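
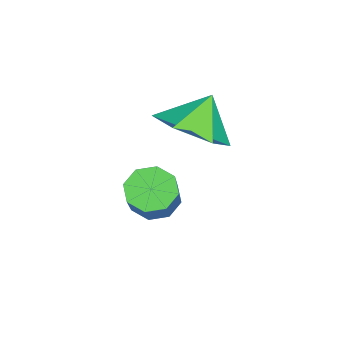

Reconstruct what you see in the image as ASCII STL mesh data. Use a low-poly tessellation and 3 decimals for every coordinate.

solid 
facet normal -0.667 -0.094 -0.739
outer loop
vertex 2.683 1.385 -4.123
vertex 2.346 0.96 -3.765
vertex 2.338 1.606 -3.84
endloop
endfacet
facet normal 0.275 0.891 -0.361
outer loop
vertex 2.683 1.385 -4.123
vertex 2.338 1.606 -3.84
vertex 3.831 1.545 -2.852
endloop
endfacet
facet normal 0.275 0.891 -0.361
outer loop
vertex 3.831 1.545 -2.852
vertex 2.338 1.606 -3.84
vertex 3.486 1.766 -2.569
endloop
endfacet
facet normal 0.666 0.093 0.740
outer loop
vertex 3.831 1.545 -2.852
vertex 3.486 1.766 -2.569
vertex 3.494 1.12 -2.495
endloop
endfacet
facet normal -0.667 -0.094 -0.739
outer loop
vertex 2.338 1.606 -3.84
vertex 2.346 0.96 -3.765
vertex 1.998 1.448 -3.513
endloop
endfacet
facet normal -0.296 0.944 0.148
outer loop
vertex 2.338 1.606 -3.84
vertex 1.998 1.448 -3.513
vertex 3.486 1.766 -2.569
endloop
endfacet
facet normal -0.296 0.944 0.148
outer loop
vertex 3.486 1.766 -2.569
vertex 1.998 1.448 -3.513
vertex 3.146 1.608 -2.242
endloop
endfacet
facet normal 0.667 0.093 0.739
outer loop
vertex 3.486 1.766 -2.569
vertex 3.146 1.608 -2.242
vertex 3.494 1.12 -2.495
endloop
endfacet
facet normal -0.667 -0.094 -0.739
outer loop
vertex 1.998 1.448 -3.513
vertex 2.346 0.96 -3.765
vertex 1.862 1.004 -3.334
endloop
endfacet
facet normal -0.693 0.442 0.570
outer loop
vertex 1.998 1.448 -3.513
vertex 1.862 1.004 -3.334
vertex 3.146 1.608 -2.242
endloop
endfacet
facet normal -0.693 0.442 0.570
outer loop
vertex 3.146 1.608 -2.242
vertex 1.862 1.004 -3.334
vertex 3.01 1.164 -2.063
endloop
endfacet
facet normal 0.668 0.093 0.739
outer loop
vertex 3.146 1.608 -2.242
vertex 3.01 1.164 -2.063
vertex 3.494 1.12 -2.495
endloop
endfacet
facet normal -0.667 -0.092 -0.739
outer loop
vertex 1.862 1.004 -3.334
vertex 2.346 0.96 -3.765
vertex 2.009 0.535 -3.408
endloop
endfacet
facet normal -0.683 -0.318 0.657
outer loop
vertex 1.862 1.004 -3.334
vertex 2.009 0.535 -3.408
vertex 3.01 1.164 -2.063
endloop
endfacet
facet normal -0.683 -0.318 0.657
outer loop
vertex 3.01 1.164 -2.063
vertex 2.009 0.535 -3.408
vertex 3.157 0.695 -2.137
endloop
endfacet
facet normal 0.668 0.093 0.739
outer loop
vertex 3.01 1.164 -2.063
vertex 3.157 0.695 -2.137
vertex 3.494 1.12 -2.495
endloop
endfacet
facet normal -0.666 -0.093 -0.740
outer loop
vertex 2.009 0.535 -3.408
vertex 2.346 0.96 -3.765
vertex 2.354 0.314 -3.691
endloop
endfacet
facet normal -0.275 -0.891 0.361
outer loop
vertex 2.009 0.535 -3.408
vertex 2.354 0.314 -3.691
vertex 3.157 0.695 -2.137
endloop
endfacet
facet normal -0.275 -0.891 0.361
outer loop
vertex 3.157 0.695 -2.137
vertex 2.354 0.314 -3.691
vertex 3.502 0.474 -2.42
endloop
endfacet
facet normal 0.667 0.094 0.739
outer loop
vertex 3.157 0.695 -2.137
vertex 3.502 0.474 -2.42
vertex 3.494 1.12 -2.495
endloop
endfacet
facet normal -0.667 -0.093 -0.739
outer loop
vertex 2.354 0.314 -3.691
vertex 2.346 0.96 -3.765
vertex 2.694 0.472 -4.018
endloop
endfacet
facet normal 0.296 -0.944 -0.148
outer loop
vertex 2.354 0.314 -3.691
vertex 2.694 0.472 -4.018
vertex 3.502 0.474 -2.42
endloop
endfacet
facet normal 0.296 -0.944 -0.148
outer loop
vertex 3.502 0.474 -2.42
vertex 2.694 0.472 -4.018
vertex 3.842 0.632 -2.747
endloop
endfacet
facet normal 0.667 0.094 0.739
outer loop
vertex 3.502 0.474 -2.42
vertex 3.842 0.632 -2.747
vertex 3.494 1.12 -2.495
endloop
endfacet
facet normal -0.668 -0.093 -0.739
outer loop
vertex 2.694 0.472 -4.018
vertex 2.346 0.96 -3.765
vertex 2.83 0.916 -4.197
endloop
endfacet
facet normal 0.693 -0.442 -0.570
outer loop
vertex 2.694 0.472 -4.018
vertex 2.83 0.916 -4.197
vertex 3.842 0.632 -2.747
endloop
endfacet
facet normal 0.693 -0.442 -0.570
outer loop
vertex 3.842 0.632 -2.747
vertex 2.83 0.916 -4.197
vertex 3.978 1.076 -2.926
endloop
endfacet
facet normal 0.667 0.094 0.739
outer loop
vertex 3.842 0.632 -2.747
vertex 3.978 1.076 -2.926
vertex 3.494 1.12 -2.495
endloop
endfacet
facet normal -0.668 -0.093 -0.739
outer loop
vertex 2.83 0.916 -4.197
vertex 2.346 0.96 -3.765
vertex 2.683 1.385 -4.123
endloop
endfacet
facet normal 0.683 0.318 -0.657
outer loop
vertex 2.83 0.916 -4.197
vertex 2.683 1.385 -4.123
vertex 3.978 1.076 -2.926
endloop
endfacet
facet normal 0.683 0.318 -0.657
outer loop
vertex 3.978 1.076 -2.926
vertex 2.683 1.385 -4.123
vertex 3.831 1.545 -2.852
endloop
endfacet
facet normal 0.667 0.092 0.739
outer loop
vertex 3.978 1.076 -2.926
vertex 3.831 1.545 -2.852
vertex 3.494 1.12 -2.495
endloop
endfacet
facet normal 0.517 -0.341 -0.785
outer loop
vertex 1.581 1.249 -1.762
vertex 0.805 1.549 -2.403
vertex 1.586 2.213 -2.177
endloop
endfacet
facet normal 0.362 0.367 0.857
outer loop
vertex 1.581 1.249 -1.762
vertex 1.586 2.213 -2.177
vertex 0.195 1.951 -1.477
endloop
endfacet
facet normal 0.518 -0.342 -0.784
outer loop
vertex 1.586 2.213 -2.177
vertex 0.805 1.549 -2.403
vertex 0.811 2.513 -2.819
endloop
endfacet
facet normal 0.027 0.918 0.397
outer loop
vertex 1.586 2.213 -2.177
vertex 0.811 2.513 -2.819
vertex 0.195 1.951 -1.477
endloop
endfacet
facet normal 0.517 -0.342 -0.785
outer loop
vertex 0.811 2.513 -2.819
vertex 0.805 1.549 -2.403
vertex 0.03 1.849 -3.044
endloop
endfacet
facet normal -0.651 0.759 0.019
outer loop
vertex 0.811 2.513 -2.819
vertex 0.03 1.849 -3.044
vertex 0.195 1.951 -1.477
endloop
endfacet
facet normal 0.517 -0.341 -0.785
outer loop
vertex 0.03 1.849 -3.044
vertex 0.805 1.549 -2.403
vertex 0.024 0.884 -2.629
endloop
endfacet
facet normal -0.994 0.050 0.101
outer loop
vertex 0.03 1.849 -3.044
vertex 0.024 0.884 -2.629
vertex 0.195 1.951 -1.477
endloop
endfacet
facet normal 0.517 -0.340 -0.785
outer loop
vertex 0.024 0.884 -2.629
vertex 0.805 1.549 -2.403
vertex 0.8 0.584 -1.988
endloop
endfacet
facet normal -0.658 -0.501 0.562
outer loop
vertex 0.024 0.884 -2.629
vertex 0.8 0.584 -1.988
vertex 0.195 1.951 -1.477
endloop
endfacet
facet normal 0.517 -0.340 -0.785
outer loop
vertex 0.8 0.584 -1.988
vertex 0.805 1.549 -2.403
vertex 1.581 1.249 -1.762
endloop
endfacet
facet normal 0.020 -0.342 0.939
outer loop
vertex 0.8 0.584 -1.988
vertex 1.581 1.249 -1.762
vertex 0.195 1.951 -1.477
endloop
endfacet

endsolid


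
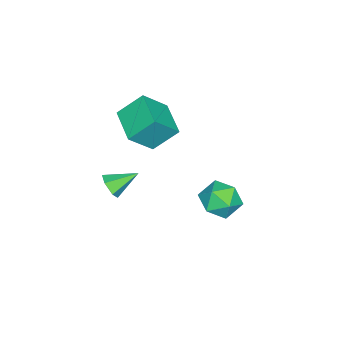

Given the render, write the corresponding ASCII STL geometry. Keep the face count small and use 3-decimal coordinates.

solid 
facet normal 0.541 -0.705 -0.458
outer loop
vertex -1.091 -2.553 -0.378
vertex -1.544 -2.498 -0.998
vertex -0.917 -2.055 -0.939
endloop
endfacet
facet normal 0.541 0.539 0.646
outer loop
vertex -1.091 -2.553 -0.378
vertex -0.917 -2.055 -0.939
vertex -2.416 -1.362 -0.262
endloop
endfacet
facet normal 0.542 -0.706 -0.457
outer loop
vertex -0.917 -2.055 -0.939
vertex -1.544 -2.498 -0.998
vertex -1.37 -2.001 -1.559
endloop
endfacet
facet normal 0.348 0.921 -0.174
outer loop
vertex -0.917 -2.055 -0.939
vertex -1.37 -2.001 -1.559
vertex -2.416 -1.362 -0.262
endloop
endfacet
facet normal 0.541 -0.706 -0.458
outer loop
vertex -1.37 -2.001 -1.559
vertex -1.544 -2.498 -0.998
vertex -1.997 -2.443 -1.618
endloop
endfacet
facet normal -0.400 0.653 -0.644
outer loop
vertex -1.37 -2.001 -1.559
vertex -1.997 -2.443 -1.618
vertex -2.416 -1.362 -0.262
endloop
endfacet
facet normal 0.541 -0.705 -0.458
outer loop
vertex -1.997 -2.443 -1.618
vertex -1.544 -2.498 -0.998
vertex -2.171 -2.941 -1.057
endloop
endfacet
facet normal -0.955 0.001 -0.296
outer loop
vertex -1.997 -2.443 -1.618
vertex -2.171 -2.941 -1.057
vertex -2.416 -1.362 -0.262
endloop
endfacet
facet normal 0.542 -0.706 -0.456
outer loop
vertex -2.171 -2.941 -1.057
vertex -1.544 -2.498 -0.998
vertex -1.719 -2.995 -0.437
endloop
endfacet
facet normal -0.762 -0.381 0.523
outer loop
vertex -2.171 -2.941 -1.057
vertex -1.719 -2.995 -0.437
vertex -2.416 -1.362 -0.262
endloop
endfacet
facet normal 0.540 -0.706 -0.457
outer loop
vertex -1.719 -2.995 -0.437
vertex -1.544 -2.498 -0.998
vertex -1.091 -2.553 -0.378
endloop
endfacet
facet normal -0.014 -0.113 0.994
outer loop
vertex -1.719 -2.995 -0.437
vertex -1.091 -2.553 -0.378
vertex -2.416 -1.362 -0.262
endloop
endfacet
facet normal 0.397 0.890 -0.225
outer loop
vertex 0.49 4.459 0.914
vertex -0.336 4.975 1.498
vertex 0.628 4.677 2.02
endloop
endfacet
facet normal 0.902 0.388 -0.189
outer loop
vertex 0.49 4.459 0.914
vertex 0.628 4.677 2.02
vertex 0.966 3.681 1.591
endloop
endfacet
facet normal 0.740 -0.122 -0.661
outer loop
vertex 0.49 4.459 0.914
vertex 0.966 3.681 1.591
vertex 0.211 3.364 0.804
endloop
endfacet
facet normal 0.136 0.065 -0.989
outer loop
vertex 0.49 4.459 0.914
vertex 0.211 3.364 0.804
vertex -0.593 4.163 0.746
endloop
endfacet
facet normal -0.077 0.690 -0.719
outer loop
vertex 0.49 4.459 0.914
vertex -0.593 4.163 0.746
vertex -0.336 4.975 1.498
endloop
endfacet
facet normal 0.880 0.099 0.464
outer loop
vertex 0.966 3.681 1.591
vertex 0.628 4.677 2.02
vertex 0.433 3.717 2.594
endloop
endfacet
facet normal 0.062 0.912 0.405
outer loop
vertex 0.628 4.677 2.02
vertex -0.336 4.975 1.498
vertex -0.371 4.516 2.536
endloop
endfacet
facet normal -0.704 0.589 -0.396
outer loop
vertex -0.336 4.975 1.498
vertex -0.593 4.163 0.746
vertex -1.126 4.199 1.749
endloop
endfacet
facet normal -0.361 -0.423 -0.831
outer loop
vertex -0.593 4.163 0.746
vertex 0.211 3.364 0.804
vertex -0.788 3.203 1.32
endloop
endfacet
facet normal 0.618 -0.726 -0.300
outer loop
vertex 0.211 3.364 0.804
vertex 0.966 3.681 1.591
vertex 0.176 2.905 1.842
endloop
endfacet
facet normal -0.136 -0.065 0.989
outer loop
vertex -0.65 3.421 2.426
vertex 0.433 3.717 2.594
vertex -0.371 4.516 2.536
endloop
endfacet
facet normal -0.740 0.122 0.661
outer loop
vertex -0.65 3.421 2.426
vertex -0.371 4.516 2.536
vertex -1.126 4.199 1.749
endloop
endfacet
facet normal -0.902 -0.388 0.189
outer loop
vertex -0.65 3.421 2.426
vertex -1.126 4.199 1.749
vertex -0.788 3.203 1.32
endloop
endfacet
facet normal -0.397 -0.890 0.225
outer loop
vertex -0.65 3.421 2.426
vertex -0.788 3.203 1.32
vertex 0.176 2.905 1.842
endloop
endfacet
facet normal 0.077 -0.690 0.719
outer loop
vertex -0.65 3.421 2.426
vertex 0.176 2.905 1.842
vertex 0.433 3.717 2.594
endloop
endfacet
facet normal 0.361 0.423 0.831
outer loop
vertex -0.371 4.516 2.536
vertex 0.433 3.717 2.594
vertex 0.628 4.677 2.02
endloop
endfacet
facet normal -0.618 0.726 0.300
outer loop
vertex -1.126 4.199 1.749
vertex -0.371 4.516 2.536
vertex -0.336 4.975 1.498
endloop
endfacet
facet normal -0.880 -0.099 -0.464
outer loop
vertex -0.788 3.203 1.32
vertex -1.126 4.199 1.749
vertex -0.593 4.163 0.746
endloop
endfacet
facet normal -0.062 -0.912 -0.405
outer loop
vertex 0.176 2.905 1.842
vertex -0.788 3.203 1.32
vertex 0.211 3.364 0.804
endloop
endfacet
facet normal 0.704 -0.589 0.396
outer loop
vertex 0.433 3.717 2.594
vertex 0.176 2.905 1.842
vertex 0.966 3.681 1.591
endloop
endfacet
facet normal -0.568 0.428 -0.703
outer loop
vertex -4.259 -0.646 3.75
vertex -2.783 0.657 3.349
vertex -3.614 -1.742 2.562
endloop
endfacet
facet normal -0.735 -0.648 0.199
outer loop
vertex -2.557 -2.537 3.871
vertex -4.259 -0.646 3.75
vertex -3.614 -1.742 2.562
endloop
endfacet
facet normal -0.568 0.427 -0.704
outer loop
vertex -3.614 -1.742 2.562
vertex -2.783 0.657 3.349
vertex -2.137 -0.439 2.162
endloop
endfacet
facet normal 0.371 -0.630 -0.682
outer loop
vertex -2.137 -0.439 2.162
vertex -2.557 -2.537 3.871
vertex -3.614 -1.742 2.562
endloop
endfacet
facet normal -0.371 0.630 0.682
outer loop
vertex -4.259 -0.646 3.75
vertex -1.726 -0.138 4.658
vertex -2.783 0.657 3.349
endloop
endfacet
facet normal -0.735 -0.649 0.199
outer loop
vertex -3.203 -1.441 5.058
vertex -4.259 -0.646 3.75
vertex -2.557 -2.537 3.871
endloop
endfacet
facet normal -0.371 0.630 0.682
outer loop
vertex -3.203 -1.441 5.058
vertex -1.726 -0.138 4.658
vertex -4.259 -0.646 3.75
endloop
endfacet
facet normal 0.735 0.649 -0.199
outer loop
vertex -2.783 0.657 3.349
vertex -1.726 -0.138 4.658
vertex -2.137 -0.439 2.162
endloop
endfacet
facet normal 0.371 -0.630 -0.682
outer loop
vertex -1.081 -1.234 3.47
vertex -2.557 -2.537 3.871
vertex -2.137 -0.439 2.162
endloop
endfacet
facet normal 0.735 0.648 -0.199
outer loop
vertex -2.137 -0.439 2.162
vertex -1.726 -0.138 4.658
vertex -1.081 -1.234 3.47
endloop
endfacet
facet normal 0.568 -0.427 0.703
outer loop
vertex -1.081 -1.234 3.47
vertex -3.203 -1.441 5.058
vertex -2.557 -2.537 3.871
endloop
endfacet
facet normal 0.568 -0.428 0.703
outer loop
vertex -1.726 -0.138 4.658
vertex -3.203 -1.441 5.058
vertex -1.081 -1.234 3.47
endloop
endfacet

endsolid


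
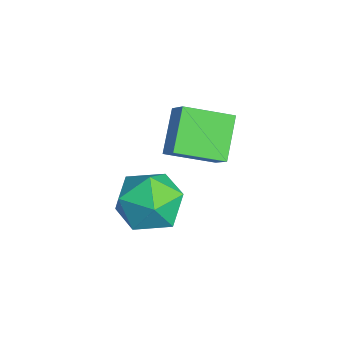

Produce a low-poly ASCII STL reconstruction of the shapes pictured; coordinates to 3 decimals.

solid 
facet normal -0.712 -0.147 -0.686
outer loop
vertex 0.393 2.471 0.87
vertex 0.586 4.051 0.332
vertex 1.542 1.962 -0.214
endloop
endfacet
facet normal -0.115 -0.940 0.320
outer loop
vertex 2.354 2.129 0.568
vertex 0.393 2.471 0.87
vertex 1.542 1.962 -0.214
endloop
endfacet
facet normal -0.712 -0.147 -0.686
outer loop
vertex 1.542 1.962 -0.214
vertex 0.586 4.051 0.332
vertex 1.735 3.541 -0.752
endloop
endfacet
facet normal 0.692 -0.307 -0.653
outer loop
vertex 1.735 3.541 -0.752
vertex 2.354 2.129 0.568
vertex 1.542 1.962 -0.214
endloop
endfacet
facet normal -0.692 0.307 0.653
outer loop
vertex 0.393 2.471 0.87
vertex 1.398 4.218 1.114
vertex 0.586 4.051 0.332
endloop
endfacet
facet normal -0.115 -0.940 0.321
outer loop
vertex 1.205 2.639 1.652
vertex 0.393 2.471 0.87
vertex 2.354 2.129 0.568
endloop
endfacet
facet normal -0.692 0.307 0.653
outer loop
vertex 1.205 2.639 1.652
vertex 1.398 4.218 1.114
vertex 0.393 2.471 0.87
endloop
endfacet
facet normal 0.115 0.940 -0.320
outer loop
vertex 0.586 4.051 0.332
vertex 1.398 4.218 1.114
vertex 1.735 3.541 -0.752
endloop
endfacet
facet normal 0.692 -0.307 -0.653
outer loop
vertex 2.547 3.709 0.03
vertex 2.354 2.129 0.568
vertex 1.735 3.541 -0.752
endloop
endfacet
facet normal 0.114 0.940 -0.321
outer loop
vertex 1.735 3.541 -0.752
vertex 1.398 4.218 1.114
vertex 2.547 3.709 0.03
endloop
endfacet
facet normal 0.712 0.147 0.686
outer loop
vertex 2.547 3.709 0.03
vertex 1.205 2.639 1.652
vertex 2.354 2.129 0.568
endloop
endfacet
facet normal 0.712 0.147 0.686
outer loop
vertex 1.398 4.218 1.114
vertex 1.205 2.639 1.652
vertex 2.547 3.709 0.03
endloop
endfacet
facet normal -0.649 0.050 0.759
outer loop
vertex 0.968 2.149 -1.789
vertex 0.919 0.931 -1.75
vertex 1.746 1.529 -1.082
endloop
endfacet
facet normal -0.208 0.610 0.764
outer loop
vertex 0.968 2.149 -1.789
vertex 1.746 1.529 -1.082
vertex 2.141 2.481 -1.735
endloop
endfacet
facet normal -0.276 0.951 0.140
outer loop
vertex 0.968 2.149 -1.789
vertex 2.141 2.481 -1.735
vertex 1.558 2.47 -2.807
endloop
endfacet
facet normal -0.760 0.600 -0.251
outer loop
vertex 0.968 2.149 -1.789
vertex 1.558 2.47 -2.807
vertex 0.804 1.512 -2.816
endloop
endfacet
facet normal -0.990 0.044 0.131
outer loop
vertex 0.968 2.149 -1.789
vertex 0.804 1.512 -2.816
vertex 0.919 0.931 -1.75
endloop
endfacet
facet normal 0.461 0.364 0.809
outer loop
vertex 2.141 2.481 -1.735
vertex 1.746 1.529 -1.082
vertex 2.816 1.468 -1.664
endloop
endfacet
facet normal -0.254 -0.543 0.800
outer loop
vertex 1.746 1.529 -1.082
vertex 0.919 0.931 -1.75
vertex 2.062 0.51 -1.673
endloop
endfacet
facet normal -0.806 -0.552 -0.214
outer loop
vertex 0.919 0.931 -1.75
vertex 0.804 1.512 -2.816
vertex 1.479 0.499 -2.745
endloop
endfacet
facet normal -0.433 0.348 -0.832
outer loop
vertex 0.804 1.512 -2.816
vertex 1.558 2.47 -2.807
vertex 1.874 1.451 -3.398
endloop
endfacet
facet normal 0.350 0.915 -0.200
outer loop
vertex 1.558 2.47 -2.807
vertex 2.141 2.481 -1.735
vertex 2.701 2.049 -2.73
endloop
endfacet
facet normal 0.760 -0.600 0.251
outer loop
vertex 2.652 0.831 -2.691
vertex 2.816 1.468 -1.664
vertex 2.062 0.51 -1.673
endloop
endfacet
facet normal 0.276 -0.951 -0.140
outer loop
vertex 2.652 0.831 -2.691
vertex 2.062 0.51 -1.673
vertex 1.479 0.499 -2.745
endloop
endfacet
facet normal 0.208 -0.610 -0.764
outer loop
vertex 2.652 0.831 -2.691
vertex 1.479 0.499 -2.745
vertex 1.874 1.451 -3.398
endloop
endfacet
facet normal 0.649 -0.050 -0.759
outer loop
vertex 2.652 0.831 -2.691
vertex 1.874 1.451 -3.398
vertex 2.701 2.049 -2.73
endloop
endfacet
facet normal 0.990 -0.044 -0.131
outer loop
vertex 2.652 0.831 -2.691
vertex 2.701 2.049 -2.73
vertex 2.816 1.468 -1.664
endloop
endfacet
facet normal 0.433 -0.348 0.832
outer loop
vertex 2.062 0.51 -1.673
vertex 2.816 1.468 -1.664
vertex 1.746 1.529 -1.082
endloop
endfacet
facet normal -0.350 -0.915 0.200
outer loop
vertex 1.479 0.499 -2.745
vertex 2.062 0.51 -1.673
vertex 0.919 0.931 -1.75
endloop
endfacet
facet normal -0.461 -0.364 -0.809
outer loop
vertex 1.874 1.451 -3.398
vertex 1.479 0.499 -2.745
vertex 0.804 1.512 -2.816
endloop
endfacet
facet normal 0.254 0.543 -0.800
outer loop
vertex 2.701 2.049 -2.73
vertex 1.874 1.451 -3.398
vertex 1.558 2.47 -2.807
endloop
endfacet
facet normal 0.806 0.552 0.214
outer loop
vertex 2.816 1.468 -1.664
vertex 2.701 2.049 -2.73
vertex 2.141 2.481 -1.735
endloop
endfacet

endsolid


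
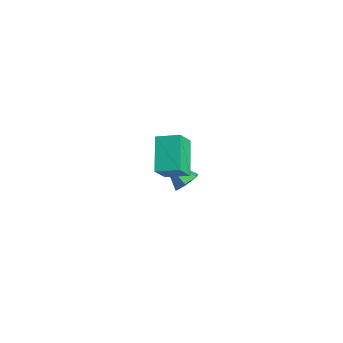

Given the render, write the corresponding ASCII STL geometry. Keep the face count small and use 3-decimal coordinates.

solid 
facet normal -0.583 -0.764 -0.276
outer loop
vertex -0.07 1.041 2.28
vertex -0.492 1.701 1.344
vertex 1.231 0.419 1.253
endloop
endfacet
facet normal 0.346 -0.541 0.766
outer loop
vertex 1.872 1.259 1.556
vertex -0.07 1.041 2.28
vertex 1.231 0.419 1.253
endloop
endfacet
facet normal -0.583 -0.764 -0.275
outer loop
vertex 1.231 0.419 1.253
vertex -0.492 1.701 1.344
vertex 0.808 1.078 0.318
endloop
endfacet
facet normal 0.735 -0.351 -0.580
outer loop
vertex 0.808 1.078 0.318
vertex 1.872 1.259 1.556
vertex 1.231 0.419 1.253
endloop
endfacet
facet normal -0.735 0.352 0.580
outer loop
vertex -0.07 1.041 2.28
vertex 0.149 2.541 1.647
vertex -0.492 1.701 1.344
endloop
endfacet
facet normal 0.347 -0.540 0.767
outer loop
vertex 0.572 1.882 2.582
vertex -0.07 1.041 2.28
vertex 1.872 1.259 1.556
endloop
endfacet
facet normal -0.734 0.352 0.580
outer loop
vertex 0.572 1.882 2.582
vertex 0.149 2.541 1.647
vertex -0.07 1.041 2.28
endloop
endfacet
facet normal -0.346 0.541 -0.767
outer loop
vertex -0.492 1.701 1.344
vertex 0.149 2.541 1.647
vertex 0.808 1.078 0.318
endloop
endfacet
facet normal 0.735 -0.353 -0.580
outer loop
vertex 1.45 1.919 0.62
vertex 1.872 1.259 1.556
vertex 0.808 1.078 0.318
endloop
endfacet
facet normal -0.347 0.540 -0.767
outer loop
vertex 0.808 1.078 0.318
vertex 0.149 2.541 1.647
vertex 1.45 1.919 0.62
endloop
endfacet
facet normal 0.584 0.764 0.276
outer loop
vertex 1.45 1.919 0.62
vertex 0.572 1.882 2.582
vertex 1.872 1.259 1.556
endloop
endfacet
facet normal 0.583 0.765 0.275
outer loop
vertex 0.149 2.541 1.647
vertex 0.572 1.882 2.582
vertex 1.45 1.919 0.62
endloop
endfacet
facet normal 0.655 0.397 -0.643
outer loop
vertex -2.575 4.169 -3.493
vertex -2.89 3.833 -4.021
vertex -3.101 4.476 -3.839
endloop
endfacet
facet normal -0.141 0.624 0.768
outer loop
vertex -2.575 4.169 -3.493
vertex -3.101 4.476 -3.839
vertex -3.99 3.167 -2.939
endloop
endfacet
facet normal 0.654 0.397 -0.644
outer loop
vertex -3.101 4.476 -3.839
vertex -2.89 3.833 -4.021
vertex -3.416 4.14 -4.366
endloop
endfacet
facet normal -0.794 0.602 0.091
outer loop
vertex -3.101 4.476 -3.839
vertex -3.416 4.14 -4.366
vertex -3.99 3.167 -2.939
endloop
endfacet
facet normal 0.654 0.397 -0.644
outer loop
vertex -3.416 4.14 -4.366
vertex -2.89 3.833 -4.021
vertex -3.205 3.498 -4.548
endloop
endfacet
facet normal -0.874 -0.157 -0.459
outer loop
vertex -3.416 4.14 -4.366
vertex -3.205 3.498 -4.548
vertex -3.99 3.167 -2.939
endloop
endfacet
facet normal 0.655 0.396 -0.643
outer loop
vertex -3.205 3.498 -4.548
vertex -2.89 3.833 -4.021
vertex -2.68 3.191 -4.202
endloop
endfacet
facet normal -0.304 -0.893 -0.332
outer loop
vertex -3.205 3.498 -4.548
vertex -2.68 3.191 -4.202
vertex -3.99 3.167 -2.939
endloop
endfacet
facet normal 0.654 0.396 -0.645
outer loop
vertex -2.68 3.191 -4.202
vertex -2.89 3.833 -4.021
vertex -2.364 3.527 -3.675
endloop
endfacet
facet normal 0.349 -0.871 0.346
outer loop
vertex -2.68 3.191 -4.202
vertex -2.364 3.527 -3.675
vertex -3.99 3.167 -2.939
endloop
endfacet
facet normal 0.654 0.397 -0.643
outer loop
vertex -2.364 3.527 -3.675
vertex -2.89 3.833 -4.021
vertex -2.575 4.169 -3.493
endloop
endfacet
facet normal 0.430 -0.112 0.896
outer loop
vertex -2.364 3.527 -3.675
vertex -2.575 4.169 -3.493
vertex -3.99 3.167 -2.939
endloop
endfacet

endsolid


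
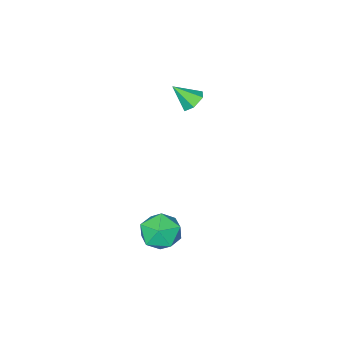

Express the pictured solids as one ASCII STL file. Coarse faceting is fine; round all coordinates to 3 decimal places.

solid 
facet normal -0.699 0.117 0.705
outer loop
vertex 2.729 2.784 -1.034
vertex 2.211 1.759 -1.377
vertex 3.061 1.747 -0.532
endloop
endfacet
facet normal -0.081 0.413 0.907
outer loop
vertex 2.729 2.784 -1.034
vertex 3.061 1.747 -0.532
vertex 3.889 2.562 -0.829
endloop
endfacet
facet normal 0.099 0.902 0.420
outer loop
vertex 2.729 2.784 -1.034
vertex 3.889 2.562 -0.829
vertex 3.55 3.077 -1.857
endloop
endfacet
facet normal -0.408 0.909 -0.084
outer loop
vertex 2.729 2.784 -1.034
vertex 3.55 3.077 -1.857
vertex 2.513 2.58 -2.195
endloop
endfacet
facet normal -0.901 0.424 0.093
outer loop
vertex 2.729 2.784 -1.034
vertex 2.513 2.58 -2.195
vertex 2.211 1.759 -1.377
endloop
endfacet
facet normal 0.419 -0.096 0.903
outer loop
vertex 3.889 2.562 -0.829
vertex 3.061 1.747 -0.532
vertex 4.087 1.4 -1.045
endloop
endfacet
facet normal -0.581 -0.574 0.577
outer loop
vertex 3.061 1.747 -0.532
vertex 2.211 1.759 -1.377
vertex 3.05 0.903 -1.383
endloop
endfacet
facet normal -0.907 -0.078 -0.413
outer loop
vertex 2.211 1.759 -1.377
vertex 2.513 2.58 -2.195
vertex 2.711 1.418 -2.411
endloop
endfacet
facet normal -0.111 0.706 -0.699
outer loop
vertex 2.513 2.58 -2.195
vertex 3.55 3.077 -1.857
vertex 3.539 2.233 -2.708
endloop
endfacet
facet normal 0.710 0.695 0.114
outer loop
vertex 3.55 3.077 -1.857
vertex 3.889 2.562 -0.829
vertex 4.389 2.221 -1.863
endloop
endfacet
facet normal 0.408 -0.909 0.084
outer loop
vertex 3.871 1.196 -2.206
vertex 4.087 1.4 -1.045
vertex 3.05 0.903 -1.383
endloop
endfacet
facet normal -0.099 -0.902 -0.420
outer loop
vertex 3.871 1.196 -2.206
vertex 3.05 0.903 -1.383
vertex 2.711 1.418 -2.411
endloop
endfacet
facet normal 0.081 -0.413 -0.907
outer loop
vertex 3.871 1.196 -2.206
vertex 2.711 1.418 -2.411
vertex 3.539 2.233 -2.708
endloop
endfacet
facet normal 0.699 -0.117 -0.705
outer loop
vertex 3.871 1.196 -2.206
vertex 3.539 2.233 -2.708
vertex 4.389 2.221 -1.863
endloop
endfacet
facet normal 0.901 -0.424 -0.093
outer loop
vertex 3.871 1.196 -2.206
vertex 4.389 2.221 -1.863
vertex 4.087 1.4 -1.045
endloop
endfacet
facet normal 0.111 -0.706 0.699
outer loop
vertex 3.05 0.903 -1.383
vertex 4.087 1.4 -1.045
vertex 3.061 1.747 -0.532
endloop
endfacet
facet normal -0.710 -0.695 -0.114
outer loop
vertex 2.711 1.418 -2.411
vertex 3.05 0.903 -1.383
vertex 2.211 1.759 -1.377
endloop
endfacet
facet normal -0.419 0.096 -0.903
outer loop
vertex 3.539 2.233 -2.708
vertex 2.711 1.418 -2.411
vertex 2.513 2.58 -2.195
endloop
endfacet
facet normal 0.581 0.574 -0.577
outer loop
vertex 4.389 2.221 -1.863
vertex 3.539 2.233 -2.708
vertex 3.55 3.077 -1.857
endloop
endfacet
facet normal 0.907 0.078 0.413
outer loop
vertex 4.087 1.4 -1.045
vertex 4.389 2.221 -1.863
vertex 3.889 2.562 -0.829
endloop
endfacet
facet normal -0.485 0.538 -0.689
outer loop
vertex -2.845 -2.976 1.498
vertex -3.321 -3.578 1.363
vertex -3.506 -3.05 1.906
endloop
endfacet
facet normal 0.394 0.549 0.737
outer loop
vertex -2.845 -2.976 1.498
vertex -3.506 -3.05 1.906
vertex -2.579 -4.402 2.417
endloop
endfacet
facet normal -0.485 0.538 -0.689
outer loop
vertex -3.506 -3.05 1.906
vertex -3.321 -3.578 1.363
vertex -3.982 -3.652 1.771
endloop
endfacet
facet normal -0.376 0.091 0.922
outer loop
vertex -3.506 -3.05 1.906
vertex -3.982 -3.652 1.771
vertex -2.579 -4.402 2.417
endloop
endfacet
facet normal -0.485 0.538 -0.689
outer loop
vertex -3.982 -3.652 1.771
vertex -3.321 -3.578 1.363
vertex -3.798 -4.181 1.228
endloop
endfacet
facet normal -0.574 -0.675 0.463
outer loop
vertex -3.982 -3.652 1.771
vertex -3.798 -4.181 1.228
vertex -2.579 -4.402 2.417
endloop
endfacet
facet normal -0.485 0.538 -0.689
outer loop
vertex -3.798 -4.181 1.228
vertex -3.321 -3.578 1.363
vertex -3.137 -4.107 0.82
endloop
endfacet
facet normal -0.002 -0.983 -0.181
outer loop
vertex -3.798 -4.181 1.228
vertex -3.137 -4.107 0.82
vertex -2.579 -4.402 2.417
endloop
endfacet
facet normal -0.486 0.538 -0.689
outer loop
vertex -3.137 -4.107 0.82
vertex -3.321 -3.578 1.363
vertex -2.661 -3.504 0.955
endloop
endfacet
facet normal 0.769 -0.525 -0.366
outer loop
vertex -3.137 -4.107 0.82
vertex -2.661 -3.504 0.955
vertex -2.579 -4.402 2.417
endloop
endfacet
facet normal -0.486 0.539 -0.688
outer loop
vertex -2.661 -3.504 0.955
vertex -3.321 -3.578 1.363
vertex -2.845 -2.976 1.498
endloop
endfacet
facet normal 0.966 0.240 0.094
outer loop
vertex -2.661 -3.504 0.955
vertex -2.845 -2.976 1.498
vertex -2.579 -4.402 2.417
endloop
endfacet

endsolid


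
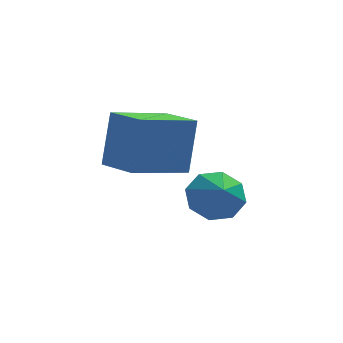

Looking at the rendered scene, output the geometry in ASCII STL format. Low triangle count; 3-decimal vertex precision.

solid 
facet normal -0.824 -0.488 0.289
outer loop
vertex -0.864 -4.706 3.096
vertex -1.679 -3.488 2.828
vertex -1.155 -5.306 1.253
endloop
endfacet
facet normal 0.547 -0.818 0.180
outer loop
vertex 0.559 -4.292 0.652
vertex -0.864 -4.706 3.096
vertex -1.155 -5.306 1.253
endloop
endfacet
facet normal -0.824 -0.488 0.289
outer loop
vertex -1.155 -5.306 1.253
vertex -1.679 -3.488 2.828
vertex -1.97 -4.087 0.985
endloop
endfacet
facet normal -0.149 -0.306 -0.940
outer loop
vertex -1.97 -4.087 0.985
vertex 0.559 -4.292 0.652
vertex -1.155 -5.306 1.253
endloop
endfacet
facet normal 0.149 0.306 0.940
outer loop
vertex -0.864 -4.706 3.096
vertex 0.035 -2.474 2.227
vertex -1.679 -3.488 2.828
endloop
endfacet
facet normal 0.546 -0.818 0.180
outer loop
vertex 0.85 -3.693 2.495
vertex -0.864 -4.706 3.096
vertex 0.559 -4.292 0.652
endloop
endfacet
facet normal 0.149 0.306 0.940
outer loop
vertex 0.85 -3.693 2.495
vertex 0.035 -2.474 2.227
vertex -0.864 -4.706 3.096
endloop
endfacet
facet normal -0.547 0.818 -0.179
outer loop
vertex -1.679 -3.488 2.828
vertex 0.035 -2.474 2.227
vertex -1.97 -4.087 0.985
endloop
endfacet
facet normal -0.149 -0.306 -0.940
outer loop
vertex -0.256 -3.074 0.384
vertex 0.559 -4.292 0.652
vertex -1.97 -4.087 0.985
endloop
endfacet
facet normal -0.546 0.818 -0.180
outer loop
vertex -1.97 -4.087 0.985
vertex 0.035 -2.474 2.227
vertex -0.256 -3.074 0.384
endloop
endfacet
facet normal 0.824 0.488 -0.289
outer loop
vertex -0.256 -3.074 0.384
vertex 0.85 -3.693 2.495
vertex 0.559 -4.292 0.652
endloop
endfacet
facet normal 0.824 0.487 -0.289
outer loop
vertex 0.035 -2.474 2.227
vertex 0.85 -3.693 2.495
vertex -0.256 -3.074 0.384
endloop
endfacet
facet normal -0.148 0.750 -0.645
outer loop
vertex 2.414 -2.944 -1.447
vertex 1.489 -2.881 -1.161
vertex 2.323 -2.474 -0.88
endloop
endfacet
facet normal 0.852 -0.327 0.408
outer loop
vertex 2.414 -2.944 -1.447
vertex 2.323 -2.474 -0.88
vertex 1.651 -3.699 -0.459
endloop
endfacet
facet normal -0.149 0.750 -0.644
outer loop
vertex 2.323 -2.474 -0.88
vertex 1.489 -2.881 -1.161
vertex 1.744 -2.243 -0.477
endloop
endfacet
facet normal 0.564 -0.026 0.825
outer loop
vertex 2.323 -2.474 -0.88
vertex 1.744 -2.243 -0.477
vertex 1.651 -3.699 -0.459
endloop
endfacet
facet normal -0.147 0.750 -0.645
outer loop
vertex 1.744 -2.243 -0.477
vertex 1.489 -2.881 -1.161
vertex 1.015 -2.385 -0.476
endloop
endfacet
facet normal -0.001 0.012 1.000
outer loop
vertex 1.744 -2.243 -0.477
vertex 1.015 -2.385 -0.476
vertex 1.651 -3.699 -0.459
endloop
endfacet
facet normal -0.148 0.750 -0.645
outer loop
vertex 1.015 -2.385 -0.476
vertex 1.489 -2.881 -1.161
vertex 0.564 -2.818 -0.876
endloop
endfacet
facet normal -0.509 -0.235 0.828
outer loop
vertex 1.015 -2.385 -0.476
vertex 0.564 -2.818 -0.876
vertex 1.651 -3.699 -0.459
endloop
endfacet
facet normal -0.148 0.749 -0.646
outer loop
vertex 0.564 -2.818 -0.876
vertex 1.489 -2.881 -1.161
vertex 0.655 -3.289 -1.443
endloop
endfacet
facet normal -0.664 -0.624 0.412
outer loop
vertex 0.564 -2.818 -0.876
vertex 0.655 -3.289 -1.443
vertex 1.651 -3.699 -0.459
endloop
endfacet
facet normal -0.149 0.750 -0.644
outer loop
vertex 0.655 -3.289 -1.443
vertex 1.489 -2.881 -1.161
vertex 1.234 -3.52 -1.846
endloop
endfacet
facet normal -0.375 -0.927 -0.007
outer loop
vertex 0.655 -3.289 -1.443
vertex 1.234 -3.52 -1.846
vertex 1.651 -3.699 -0.459
endloop
endfacet
facet normal -0.147 0.750 -0.645
outer loop
vertex 1.234 -3.52 -1.846
vertex 1.489 -2.881 -1.161
vertex 1.963 -3.378 -1.847
endloop
endfacet
facet normal 0.188 -0.965 -0.181
outer loop
vertex 1.234 -3.52 -1.846
vertex 1.963 -3.378 -1.847
vertex 1.651 -3.699 -0.459
endloop
endfacet
facet normal -0.149 0.749 -0.645
outer loop
vertex 1.963 -3.378 -1.847
vertex 1.489 -2.881 -1.161
vertex 2.414 -2.944 -1.447
endloop
endfacet
facet normal 0.697 -0.717 -0.009
outer loop
vertex 1.963 -3.378 -1.847
vertex 2.414 -2.944 -1.447
vertex 1.651 -3.699 -0.459
endloop
endfacet

endsolid


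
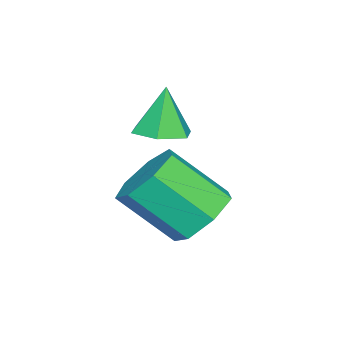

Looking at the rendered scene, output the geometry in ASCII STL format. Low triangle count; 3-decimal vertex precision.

solid 
facet normal 0.226 0.003 -0.974
outer loop
vertex -1.863 -3.67 2.208
vertex -2.417 -3.829 2.079
vertex -2.274 -3.257 2.114
endloop
endfacet
facet normal 0.521 0.646 0.558
outer loop
vertex -1.863 -3.67 2.208
vertex -2.274 -3.257 2.114
vertex -2.663 -3.831 3.141
endloop
endfacet
facet normal 0.226 0.003 -0.974
outer loop
vertex -2.274 -3.257 2.114
vertex -2.417 -3.829 2.079
vertex -2.828 -3.416 1.985
endloop
endfacet
facet normal -0.334 0.871 0.360
outer loop
vertex -2.274 -3.257 2.114
vertex -2.828 -3.416 1.985
vertex -2.663 -3.831 3.141
endloop
endfacet
facet normal 0.226 0.003 -0.974
outer loop
vertex -2.828 -3.416 1.985
vertex -2.417 -3.829 2.079
vertex -2.97 -3.987 1.95
endloop
endfacet
facet normal -0.951 0.223 0.216
outer loop
vertex -2.828 -3.416 1.985
vertex -2.97 -3.987 1.95
vertex -2.663 -3.831 3.141
endloop
endfacet
facet normal 0.227 0.001 -0.974
outer loop
vertex -2.97 -3.987 1.95
vertex -2.417 -3.829 2.079
vertex -2.56 -4.4 2.045
endloop
endfacet
facet normal -0.714 -0.647 0.269
outer loop
vertex -2.97 -3.987 1.95
vertex -2.56 -4.4 2.045
vertex -2.663 -3.831 3.141
endloop
endfacet
facet normal 0.225 0.002 -0.974
outer loop
vertex -2.56 -4.4 2.045
vertex -2.417 -3.829 2.079
vertex -2.006 -4.242 2.173
endloop
endfacet
facet normal 0.141 -0.873 0.467
outer loop
vertex -2.56 -4.4 2.045
vertex -2.006 -4.242 2.173
vertex -2.663 -3.831 3.141
endloop
endfacet
facet normal 0.226 0.003 -0.974
outer loop
vertex -2.006 -4.242 2.173
vertex -2.417 -3.829 2.079
vertex -1.863 -3.67 2.208
endloop
endfacet
facet normal 0.758 -0.227 0.611
outer loop
vertex -2.006 -4.242 2.173
vertex -1.863 -3.67 2.208
vertex -2.663 -3.831 3.141
endloop
endfacet
facet normal -0.145 0.724 -0.674
outer loop
vertex -1.075 -2.993 0.152
vertex -1.455 -2.595 0.661
vertex -0.72 -2.585 0.514
endloop
endfacet
facet normal 0.825 -0.287 -0.486
outer loop
vertex -1.075 -2.993 0.152
vertex -0.72 -2.585 0.514
vertex -0.865 -4.043 1.129
endloop
endfacet
facet normal 0.825 -0.287 -0.486
outer loop
vertex -0.865 -4.043 1.129
vertex -0.72 -2.585 0.514
vertex -0.51 -3.635 1.491
endloop
endfacet
facet normal 0.146 -0.724 0.674
outer loop
vertex -0.865 -4.043 1.129
vertex -0.51 -3.635 1.491
vertex -1.245 -3.645 1.639
endloop
endfacet
facet normal -0.145 0.724 -0.674
outer loop
vertex -0.72 -2.585 0.514
vertex -1.455 -2.595 0.661
vertex -0.918 -2.184 0.987
endloop
endfacet
facet normal 0.942 0.310 0.131
outer loop
vertex -0.72 -2.585 0.514
vertex -0.918 -2.184 0.987
vertex -0.51 -3.635 1.491
endloop
endfacet
facet normal 0.941 0.310 0.132
outer loop
vertex -0.51 -3.635 1.491
vertex -0.918 -2.184 0.987
vertex -0.708 -3.235 1.964
endloop
endfacet
facet normal 0.146 -0.725 0.674
outer loop
vertex -0.51 -3.635 1.491
vertex -0.708 -3.235 1.964
vertex -1.245 -3.645 1.639
endloop
endfacet
facet normal -0.145 0.724 -0.674
outer loop
vertex -0.918 -2.184 0.987
vertex -1.455 -2.595 0.661
vertex -1.521 -2.093 1.215
endloop
endfacet
facet normal 0.348 0.675 0.651
outer loop
vertex -0.918 -2.184 0.987
vertex -1.521 -2.093 1.215
vertex -0.708 -3.235 1.964
endloop
endfacet
facet normal 0.348 0.675 0.651
outer loop
vertex -0.708 -3.235 1.964
vertex -1.521 -2.093 1.215
vertex -1.311 -3.144 2.192
endloop
endfacet
facet normal 0.145 -0.725 0.674
outer loop
vertex -0.708 -3.235 1.964
vertex -1.311 -3.144 2.192
vertex -1.245 -3.645 1.639
endloop
endfacet
facet normal -0.144 0.725 -0.674
outer loop
vertex -1.521 -2.093 1.215
vertex -1.455 -2.595 0.661
vertex -2.074 -2.379 1.026
endloop
endfacet
facet normal -0.507 0.531 0.680
outer loop
vertex -1.521 -2.093 1.215
vertex -2.074 -2.379 1.026
vertex -1.311 -3.144 2.192
endloop
endfacet
facet normal -0.507 0.531 0.680
outer loop
vertex -1.311 -3.144 2.192
vertex -2.074 -2.379 1.026
vertex -1.864 -3.43 2.003
endloop
endfacet
facet normal 0.145 -0.725 0.674
outer loop
vertex -1.311 -3.144 2.192
vertex -1.864 -3.43 2.003
vertex -1.245 -3.645 1.639
endloop
endfacet
facet normal -0.145 0.724 -0.675
outer loop
vertex -2.074 -2.379 1.026
vertex -1.455 -2.595 0.661
vertex -2.161 -2.828 0.563
endloop
endfacet
facet normal -0.980 -0.013 0.197
outer loop
vertex -2.074 -2.379 1.026
vertex -2.161 -2.828 0.563
vertex -1.864 -3.43 2.003
endloop
endfacet
facet normal -0.980 -0.013 0.197
outer loop
vertex -1.864 -3.43 2.003
vertex -2.161 -2.828 0.563
vertex -1.951 -3.879 1.54
endloop
endfacet
facet normal 0.145 -0.724 0.675
outer loop
vertex -1.864 -3.43 2.003
vertex -1.951 -3.879 1.54
vertex -1.245 -3.645 1.639
endloop
endfacet
facet normal -0.146 0.725 -0.674
outer loop
vertex -2.161 -2.828 0.563
vertex -1.455 -2.595 0.661
vertex -1.716 -3.101 0.173
endloop
endfacet
facet normal -0.716 -0.547 -0.434
outer loop
vertex -2.161 -2.828 0.563
vertex -1.716 -3.101 0.173
vertex -1.951 -3.879 1.54
endloop
endfacet
facet normal -0.715 -0.547 -0.434
outer loop
vertex -1.951 -3.879 1.54
vertex -1.716 -3.101 0.173
vertex -1.506 -4.151 1.15
endloop
endfacet
facet normal 0.146 -0.725 0.673
outer loop
vertex -1.951 -3.879 1.54
vertex -1.506 -4.151 1.15
vertex -1.245 -3.645 1.639
endloop
endfacet
facet normal -0.144 0.724 -0.674
outer loop
vertex -1.716 -3.101 0.173
vertex -1.455 -2.595 0.661
vertex -1.075 -2.993 0.152
endloop
endfacet
facet normal 0.089 -0.669 -0.738
outer loop
vertex -1.716 -3.101 0.173
vertex -1.075 -2.993 0.152
vertex -1.506 -4.151 1.15
endloop
endfacet
facet normal 0.089 -0.669 -0.738
outer loop
vertex -1.506 -4.151 1.15
vertex -1.075 -2.993 0.152
vertex -0.865 -4.043 1.129
endloop
endfacet
facet normal 0.144 -0.725 0.673
outer loop
vertex -1.506 -4.151 1.15
vertex -0.865 -4.043 1.129
vertex -1.245 -3.645 1.639
endloop
endfacet

endsolid


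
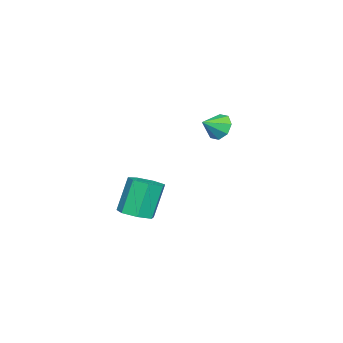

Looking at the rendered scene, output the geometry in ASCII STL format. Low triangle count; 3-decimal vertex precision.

solid 
facet normal -0.759 0.451 -0.469
outer loop
vertex -2.088 -0.133 -1.631
vertex -2.28 0.185 -1.015
vertex -1.842 0.355 -1.56
endloop
endfacet
facet normal 0.815 -0.343 -0.468
outer loop
vertex -2.088 -0.133 -1.631
vertex -1.842 0.355 -1.56
vertex -1.52 -0.265 -0.545
endloop
endfacet
facet normal -0.759 0.450 -0.470
outer loop
vertex -1.842 0.355 -1.56
vertex -2.28 0.185 -1.015
vertex -1.853 0.744 -1.17
endloop
endfacet
facet normal 0.962 0.207 -0.179
outer loop
vertex -1.842 0.355 -1.56
vertex -1.853 0.744 -1.17
vertex -1.52 -0.265 -0.545
endloop
endfacet
facet normal -0.760 0.450 -0.469
outer loop
vertex -1.853 0.744 -1.17
vertex -2.28 0.185 -1.015
vertex -2.114 0.805 -0.689
endloop
endfacet
facet normal 0.791 0.489 0.367
outer loop
vertex -1.853 0.744 -1.17
vertex -2.114 0.805 -0.689
vertex -1.52 -0.265 -0.545
endloop
endfacet
facet normal -0.760 0.450 -0.468
outer loop
vertex -2.114 0.805 -0.689
vertex -2.28 0.185 -1.015
vertex -2.472 0.503 -0.398
endloop
endfacet
facet normal 0.405 0.339 0.849
outer loop
vertex -2.114 0.805 -0.689
vertex -2.472 0.503 -0.398
vertex -1.52 -0.265 -0.545
endloop
endfacet
facet normal -0.759 0.451 -0.469
outer loop
vertex -2.472 0.503 -0.398
vertex -2.28 0.185 -1.015
vertex -2.718 0.015 -0.469
endloop
endfacet
facet normal 0.026 -0.157 0.987
outer loop
vertex -2.472 0.503 -0.398
vertex -2.718 0.015 -0.469
vertex -1.52 -0.265 -0.545
endloop
endfacet
facet normal -0.760 0.449 -0.470
outer loop
vertex -2.718 0.015 -0.469
vertex -2.28 0.185 -1.015
vertex -2.707 -0.374 -0.859
endloop
endfacet
facet normal -0.120 -0.705 0.699
outer loop
vertex -2.718 0.015 -0.469
vertex -2.707 -0.374 -0.859
vertex -1.52 -0.265 -0.545
endloop
endfacet
facet normal -0.760 0.450 -0.469
outer loop
vertex -2.707 -0.374 -0.859
vertex -2.28 0.185 -1.015
vertex -2.446 -0.435 -1.341
endloop
endfacet
facet normal 0.050 -0.987 0.152
outer loop
vertex -2.707 -0.374 -0.859
vertex -2.446 -0.435 -1.341
vertex -1.52 -0.265 -0.545
endloop
endfacet
facet normal -0.760 0.450 -0.469
outer loop
vertex -2.446 -0.435 -1.341
vertex -2.28 0.185 -1.015
vertex -2.088 -0.133 -1.631
endloop
endfacet
facet normal 0.438 -0.836 -0.331
outer loop
vertex -2.446 -0.435 -1.341
vertex -2.088 -0.133 -1.631
vertex -1.52 -0.265 -0.545
endloop
endfacet
facet normal 0.358 -0.119 -0.926
outer loop
vertex 4.055 -1.189 -3.623
vertex 3.388 -0.913 -3.916
vertex 4.032 -0.52 -3.718
endloop
endfacet
facet normal 0.933 0.082 0.350
outer loop
vertex 4.055 -1.189 -3.623
vertex 4.032 -0.52 -3.718
vertex 3.44 -0.984 -2.03
endloop
endfacet
facet normal 0.933 0.083 0.350
outer loop
vertex 3.44 -0.984 -2.03
vertex 4.032 -0.52 -3.718
vertex 3.416 -0.315 -2.125
endloop
endfacet
facet normal -0.358 0.119 0.926
outer loop
vertex 3.44 -0.984 -2.03
vertex 3.416 -0.315 -2.125
vertex 2.772 -0.707 -2.324
endloop
endfacet
facet normal 0.358 -0.120 -0.926
outer loop
vertex 4.032 -0.52 -3.718
vertex 3.388 -0.913 -3.916
vertex 3.523 -0.146 -3.963
endloop
endfacet
facet normal 0.554 0.825 0.108
outer loop
vertex 4.032 -0.52 -3.718
vertex 3.523 -0.146 -3.963
vertex 3.416 -0.315 -2.125
endloop
endfacet
facet normal 0.555 0.825 0.108
outer loop
vertex 3.416 -0.315 -2.125
vertex 3.523 -0.146 -3.963
vertex 2.908 0.059 -2.37
endloop
endfacet
facet normal -0.359 0.119 0.926
outer loop
vertex 3.416 -0.315 -2.125
vertex 2.908 0.059 -2.37
vertex 2.772 -0.707 -2.324
endloop
endfacet
facet normal 0.359 -0.120 -0.926
outer loop
vertex 3.523 -0.146 -3.963
vertex 3.388 -0.913 -3.916
vertex 2.913 -0.349 -4.173
endloop
endfacet
facet normal -0.241 0.946 -0.215
outer loop
vertex 3.523 -0.146 -3.963
vertex 2.913 -0.349 -4.173
vertex 2.908 0.059 -2.37
endloop
endfacet
facet normal -0.241 0.947 -0.215
outer loop
vertex 2.908 0.059 -2.37
vertex 2.913 -0.349 -4.173
vertex 2.297 -0.144 -2.58
endloop
endfacet
facet normal -0.358 0.119 0.926
outer loop
vertex 2.908 0.059 -2.37
vertex 2.297 -0.144 -2.58
vertex 2.772 -0.707 -2.324
endloop
endfacet
facet normal 0.358 -0.121 -0.926
outer loop
vertex 2.913 -0.349 -4.173
vertex 3.388 -0.913 -3.916
vertex 2.66 -0.977 -4.189
endloop
endfacet
facet normal -0.856 0.354 -0.377
outer loop
vertex 2.913 -0.349 -4.173
vertex 2.66 -0.977 -4.189
vertex 2.297 -0.144 -2.58
endloop
endfacet
facet normal -0.856 0.355 -0.377
outer loop
vertex 2.297 -0.144 -2.58
vertex 2.66 -0.977 -4.189
vertex 2.044 -0.772 -2.597
endloop
endfacet
facet normal -0.358 0.119 0.926
outer loop
vertex 2.297 -0.144 -2.58
vertex 2.044 -0.772 -2.597
vertex 2.772 -0.707 -2.324
endloop
endfacet
facet normal 0.358 -0.118 -0.926
outer loop
vertex 2.66 -0.977 -4.189
vertex 3.388 -0.913 -3.916
vertex 2.955 -1.556 -4.001
endloop
endfacet
facet normal -0.826 -0.503 -0.255
outer loop
vertex 2.66 -0.977 -4.189
vertex 2.955 -1.556 -4.001
vertex 2.044 -0.772 -2.597
endloop
endfacet
facet normal -0.825 -0.505 -0.254
outer loop
vertex 2.044 -0.772 -2.597
vertex 2.955 -1.556 -4.001
vertex 2.34 -1.351 -2.408
endloop
endfacet
facet normal -0.358 0.119 0.926
outer loop
vertex 2.044 -0.772 -2.597
vertex 2.34 -1.351 -2.408
vertex 2.772 -0.707 -2.324
endloop
endfacet
facet normal 0.358 -0.118 -0.926
outer loop
vertex 2.955 -1.556 -4.001
vertex 3.388 -0.913 -3.916
vertex 3.576 -1.651 -3.749
endloop
endfacet
facet normal -0.174 -0.983 0.059
outer loop
vertex 2.955 -1.556 -4.001
vertex 3.576 -1.651 -3.749
vertex 2.34 -1.351 -2.408
endloop
endfacet
facet normal -0.174 -0.983 0.059
outer loop
vertex 2.34 -1.351 -2.408
vertex 3.576 -1.651 -3.749
vertex 2.961 -1.446 -2.156
endloop
endfacet
facet normal -0.358 0.119 0.926
outer loop
vertex 2.34 -1.351 -2.408
vertex 2.961 -1.446 -2.156
vertex 2.772 -0.707 -2.324
endloop
endfacet
facet normal 0.358 -0.118 -0.926
outer loop
vertex 3.576 -1.651 -3.749
vertex 3.388 -0.913 -3.916
vertex 4.055 -1.189 -3.623
endloop
endfacet
facet normal 0.610 -0.722 0.328
outer loop
vertex 3.576 -1.651 -3.749
vertex 4.055 -1.189 -3.623
vertex 2.961 -1.446 -2.156
endloop
endfacet
facet normal 0.610 -0.722 0.328
outer loop
vertex 2.961 -1.446 -2.156
vertex 4.055 -1.189 -3.623
vertex 3.44 -0.984 -2.03
endloop
endfacet
facet normal -0.358 0.119 0.926
outer loop
vertex 2.961 -1.446 -2.156
vertex 3.44 -0.984 -2.03
vertex 2.772 -0.707 -2.324
endloop
endfacet

endsolid


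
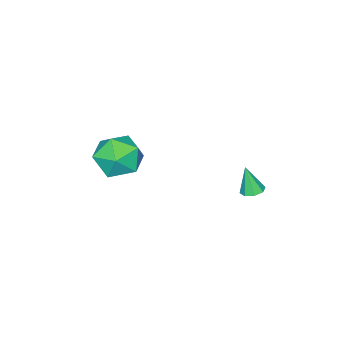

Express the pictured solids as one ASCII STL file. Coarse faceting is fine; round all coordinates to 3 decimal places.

solid 
facet normal -0.022 0.291 -0.956
outer loop
vertex -1.985 3.138 -2.074
vertex -2.504 3.106 -2.072
vertex -2.158 3.48 -1.966
endloop
endfacet
facet normal 0.851 0.292 0.437
outer loop
vertex -1.985 3.138 -2.074
vertex -2.158 3.48 -1.966
vertex -2.476 2.734 -0.848
endloop
endfacet
facet normal -0.022 0.291 -0.956
outer loop
vertex -2.158 3.48 -1.966
vertex -2.504 3.106 -2.072
vertex -2.534 3.603 -1.92
endloop
endfacet
facet normal 0.316 0.745 0.587
outer loop
vertex -2.158 3.48 -1.966
vertex -2.534 3.603 -1.92
vertex -2.476 2.734 -0.848
endloop
endfacet
facet normal -0.022 0.291 -0.956
outer loop
vertex -2.534 3.603 -1.92
vertex -2.504 3.106 -2.072
vertex -2.892 3.435 -1.963
endloop
endfacet
facet normal -0.400 0.701 0.590
outer loop
vertex -2.534 3.603 -1.92
vertex -2.892 3.435 -1.963
vertex -2.476 2.734 -0.848
endloop
endfacet
facet normal -0.022 0.291 -0.956
outer loop
vertex -2.892 3.435 -1.963
vertex -2.504 3.106 -2.072
vertex -3.023 3.074 -2.07
endloop
endfacet
facet normal -0.876 0.186 0.444
outer loop
vertex -2.892 3.435 -1.963
vertex -3.023 3.074 -2.07
vertex -2.476 2.734 -0.848
endloop
endfacet
facet normal -0.022 0.292 -0.956
outer loop
vertex -3.023 3.074 -2.07
vertex -2.504 3.106 -2.072
vertex -2.85 2.733 -2.178
endloop
endfacet
facet normal -0.835 -0.498 0.235
outer loop
vertex -3.023 3.074 -2.07
vertex -2.85 2.733 -2.178
vertex -2.476 2.734 -0.848
endloop
endfacet
facet normal -0.022 0.292 -0.956
outer loop
vertex -2.85 2.733 -2.178
vertex -2.504 3.106 -2.072
vertex -2.474 2.61 -2.224
endloop
endfacet
facet normal -0.300 -0.950 0.085
outer loop
vertex -2.85 2.733 -2.178
vertex -2.474 2.61 -2.224
vertex -2.476 2.734 -0.848
endloop
endfacet
facet normal -0.022 0.292 -0.956
outer loop
vertex -2.474 2.61 -2.224
vertex -2.504 3.106 -2.072
vertex -2.116 2.778 -2.181
endloop
endfacet
facet normal 0.415 -0.906 0.082
outer loop
vertex -2.474 2.61 -2.224
vertex -2.116 2.778 -2.181
vertex -2.476 2.734 -0.848
endloop
endfacet
facet normal -0.022 0.292 -0.956
outer loop
vertex -2.116 2.778 -2.181
vertex -2.504 3.106 -2.072
vertex -1.985 3.138 -2.074
endloop
endfacet
facet normal 0.891 -0.392 0.228
outer loop
vertex -2.116 2.778 -2.181
vertex -1.985 3.138 -2.074
vertex -2.476 2.734 -0.848
endloop
endfacet
facet normal -0.419 0.106 0.902
outer loop
vertex -0.607 -1.174 -0.635
vertex -1.145 -2.19 -0.766
vertex -0.095 -2.15 -0.283
endloop
endfacet
facet normal 0.217 0.430 0.876
outer loop
vertex -0.607 -1.174 -0.635
vertex -0.095 -2.15 -0.283
vertex 0.52 -1.339 -0.833
endloop
endfacet
facet normal 0.196 0.915 0.353
outer loop
vertex -0.607 -1.174 -0.635
vertex 0.52 -1.339 -0.833
vertex -0.15 -0.878 -1.655
endloop
endfacet
facet normal -0.453 0.890 0.055
outer loop
vertex -0.607 -1.174 -0.635
vertex -0.15 -0.878 -1.655
vertex -1.179 -1.404 -1.614
endloop
endfacet
facet normal -0.832 0.390 0.395
outer loop
vertex -0.607 -1.174 -0.635
vertex -1.179 -1.404 -1.614
vertex -1.145 -2.19 -0.766
endloop
endfacet
facet normal 0.707 -0.059 0.704
outer loop
vertex 0.52 -1.339 -0.833
vertex -0.095 -2.15 -0.283
vertex 0.679 -2.456 -1.086
endloop
endfacet
facet normal -0.321 -0.584 0.745
outer loop
vertex -0.095 -2.15 -0.283
vertex -1.145 -2.19 -0.766
vertex -0.35 -2.982 -1.045
endloop
endfacet
facet normal -0.989 -0.124 -0.075
outer loop
vertex -1.145 -2.19 -0.766
vertex -1.179 -1.404 -1.614
vertex -1.02 -2.521 -1.867
endloop
endfacet
facet normal -0.375 0.686 -0.623
outer loop
vertex -1.179 -1.404 -1.614
vertex -0.15 -0.878 -1.655
vertex -0.405 -1.71 -2.417
endloop
endfacet
facet normal 0.673 0.726 -0.142
outer loop
vertex -0.15 -0.878 -1.655
vertex 0.52 -1.339 -0.833
vertex 0.645 -1.67 -1.934
endloop
endfacet
facet normal 0.453 -0.890 -0.055
outer loop
vertex 0.107 -2.686 -2.065
vertex 0.679 -2.456 -1.086
vertex -0.35 -2.982 -1.045
endloop
endfacet
facet normal -0.196 -0.915 -0.353
outer loop
vertex 0.107 -2.686 -2.065
vertex -0.35 -2.982 -1.045
vertex -1.02 -2.521 -1.867
endloop
endfacet
facet normal -0.217 -0.430 -0.876
outer loop
vertex 0.107 -2.686 -2.065
vertex -1.02 -2.521 -1.867
vertex -0.405 -1.71 -2.417
endloop
endfacet
facet normal 0.419 -0.106 -0.902
outer loop
vertex 0.107 -2.686 -2.065
vertex -0.405 -1.71 -2.417
vertex 0.645 -1.67 -1.934
endloop
endfacet
facet normal 0.832 -0.390 -0.395
outer loop
vertex 0.107 -2.686 -2.065
vertex 0.645 -1.67 -1.934
vertex 0.679 -2.456 -1.086
endloop
endfacet
facet normal 0.375 -0.686 0.623
outer loop
vertex -0.35 -2.982 -1.045
vertex 0.679 -2.456 -1.086
vertex -0.095 -2.15 -0.283
endloop
endfacet
facet normal -0.673 -0.726 0.142
outer loop
vertex -1.02 -2.521 -1.867
vertex -0.35 -2.982 -1.045
vertex -1.145 -2.19 -0.766
endloop
endfacet
facet normal -0.707 0.059 -0.704
outer loop
vertex -0.405 -1.71 -2.417
vertex -1.02 -2.521 -1.867
vertex -1.179 -1.404 -1.614
endloop
endfacet
facet normal 0.321 0.584 -0.745
outer loop
vertex 0.645 -1.67 -1.934
vertex -0.405 -1.71 -2.417
vertex -0.15 -0.878 -1.655
endloop
endfacet
facet normal 0.989 0.124 0.075
outer loop
vertex 0.679 -2.456 -1.086
vertex 0.645 -1.67 -1.934
vertex 0.52 -1.339 -0.833
endloop
endfacet

endsolid


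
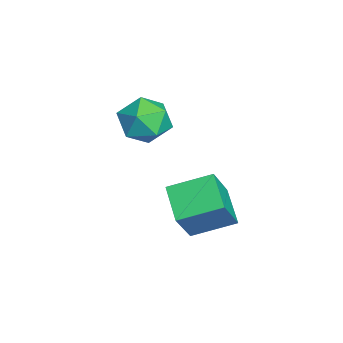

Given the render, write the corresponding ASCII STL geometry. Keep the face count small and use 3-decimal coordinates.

solid 
facet normal -0.499 0.270 -0.824
outer loop
vertex 0.45 3.316 -0.447
vertex 1.746 3.665 -1.117
vertex 0.567 1.775 -1.023
endloop
endfacet
facet normal -0.864 -0.232 0.446
outer loop
vertex 1.414 1.315 0.377
vertex 0.45 3.316 -0.447
vertex 0.567 1.775 -1.023
endloop
endfacet
facet normal -0.498 0.270 -0.824
outer loop
vertex 0.567 1.775 -1.023
vertex 1.746 3.665 -1.117
vertex 1.863 2.123 -1.693
endloop
endfacet
facet normal 0.070 -0.934 -0.349
outer loop
vertex 1.863 2.123 -1.693
vertex 1.414 1.315 0.377
vertex 0.567 1.775 -1.023
endloop
endfacet
facet normal -0.071 0.934 0.350
outer loop
vertex 0.45 3.316 -0.447
vertex 2.593 3.205 0.283
vertex 1.746 3.665 -1.117
endloop
endfacet
facet normal -0.864 -0.232 0.447
outer loop
vertex 1.297 2.857 0.953
vertex 0.45 3.316 -0.447
vertex 1.414 1.315 0.377
endloop
endfacet
facet normal -0.070 0.934 0.349
outer loop
vertex 1.297 2.857 0.953
vertex 2.593 3.205 0.283
vertex 0.45 3.316 -0.447
endloop
endfacet
facet normal 0.864 0.232 -0.446
outer loop
vertex 1.746 3.665 -1.117
vertex 2.593 3.205 0.283
vertex 1.863 2.123 -1.693
endloop
endfacet
facet normal 0.071 -0.934 -0.349
outer loop
vertex 2.71 1.664 -0.293
vertex 1.414 1.315 0.377
vertex 1.863 2.123 -1.693
endloop
endfacet
facet normal 0.864 0.233 -0.447
outer loop
vertex 1.863 2.123 -1.693
vertex 2.593 3.205 0.283
vertex 2.71 1.664 -0.293
endloop
endfacet
facet normal 0.499 -0.270 0.824
outer loop
vertex 2.71 1.664 -0.293
vertex 1.297 2.857 0.953
vertex 1.414 1.315 0.377
endloop
endfacet
facet normal 0.498 -0.270 0.824
outer loop
vertex 2.593 3.205 0.283
vertex 1.297 2.857 0.953
vertex 2.71 1.664 -0.293
endloop
endfacet
facet normal 0.307 0.139 0.942
outer loop
vertex -1.638 1.255 2.025
vertex -2.195 0.404 2.332
vertex -1.186 0.294 2.019
endloop
endfacet
facet normal 0.797 0.372 0.477
outer loop
vertex -1.638 1.255 2.025
vertex -1.186 0.294 2.019
vertex -1.018 0.966 1.214
endloop
endfacet
facet normal 0.491 0.869 0.066
outer loop
vertex -1.638 1.255 2.025
vertex -1.018 0.966 1.214
vertex -1.922 1.491 1.029
endloop
endfacet
facet normal -0.186 0.943 0.277
outer loop
vertex -1.638 1.255 2.025
vertex -1.922 1.491 1.029
vertex -2.65 1.144 1.721
endloop
endfacet
facet normal -0.300 0.491 0.818
outer loop
vertex -1.638 1.255 2.025
vertex -2.65 1.144 1.721
vertex -2.195 0.404 2.332
endloop
endfacet
facet normal 0.983 -0.175 0.059
outer loop
vertex -1.018 0.966 1.214
vertex -1.186 0.294 2.019
vertex -1.19 -0.064 1.019
endloop
endfacet
facet normal 0.191 -0.553 0.811
outer loop
vertex -1.186 0.294 2.019
vertex -2.195 0.404 2.332
vertex -1.918 -0.411 1.711
endloop
endfacet
facet normal -0.792 0.017 0.610
outer loop
vertex -2.195 0.404 2.332
vertex -2.65 1.144 1.721
vertex -2.822 0.114 1.526
endloop
endfacet
facet normal -0.609 0.748 -0.265
outer loop
vertex -2.65 1.144 1.721
vertex -1.922 1.491 1.029
vertex -2.654 0.786 0.721
endloop
endfacet
facet normal 0.489 0.628 -0.606
outer loop
vertex -1.922 1.491 1.029
vertex -1.018 0.966 1.214
vertex -1.645 0.676 0.408
endloop
endfacet
facet normal 0.186 -0.943 -0.277
outer loop
vertex -2.202 -0.175 0.715
vertex -1.19 -0.064 1.019
vertex -1.918 -0.411 1.711
endloop
endfacet
facet normal -0.491 -0.869 -0.066
outer loop
vertex -2.202 -0.175 0.715
vertex -1.918 -0.411 1.711
vertex -2.822 0.114 1.526
endloop
endfacet
facet normal -0.797 -0.372 -0.477
outer loop
vertex -2.202 -0.175 0.715
vertex -2.822 0.114 1.526
vertex -2.654 0.786 0.721
endloop
endfacet
facet normal -0.307 -0.139 -0.942
outer loop
vertex -2.202 -0.175 0.715
vertex -2.654 0.786 0.721
vertex -1.645 0.676 0.408
endloop
endfacet
facet normal 0.300 -0.491 -0.818
outer loop
vertex -2.202 -0.175 0.715
vertex -1.645 0.676 0.408
vertex -1.19 -0.064 1.019
endloop
endfacet
facet normal 0.609 -0.748 0.265
outer loop
vertex -1.918 -0.411 1.711
vertex -1.19 -0.064 1.019
vertex -1.186 0.294 2.019
endloop
endfacet
facet normal -0.489 -0.628 0.606
outer loop
vertex -2.822 0.114 1.526
vertex -1.918 -0.411 1.711
vertex -2.195 0.404 2.332
endloop
endfacet
facet normal -0.983 0.175 -0.059
outer loop
vertex -2.654 0.786 0.721
vertex -2.822 0.114 1.526
vertex -2.65 1.144 1.721
endloop
endfacet
facet normal -0.191 0.553 -0.811
outer loop
vertex -1.645 0.676 0.408
vertex -2.654 0.786 0.721
vertex -1.922 1.491 1.029
endloop
endfacet
facet normal 0.792 -0.017 -0.610
outer loop
vertex -1.19 -0.064 1.019
vertex -1.645 0.676 0.408
vertex -1.018 0.966 1.214
endloop
endfacet

endsolid


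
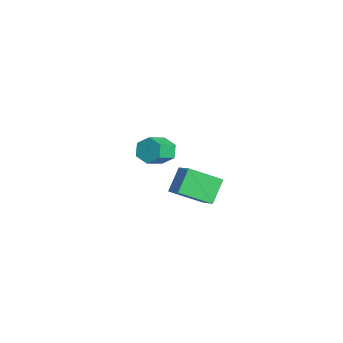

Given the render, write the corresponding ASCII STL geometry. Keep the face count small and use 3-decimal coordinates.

solid 
facet normal -0.504 0.552 0.665
outer loop
vertex 3.128 -3.375 1.215
vertex 3.807 -1.74 0.373
vertex 1.577 -3.348 0.017
endloop
endfacet
facet normal -0.346 -0.834 0.430
outer loop
vertex 2.373 -4.22 -1.033
vertex 3.128 -3.375 1.215
vertex 1.577 -3.348 0.017
endloop
endfacet
facet normal -0.504 0.552 0.665
outer loop
vertex 1.577 -3.348 0.017
vertex 3.807 -1.74 0.373
vertex 2.256 -1.713 -0.825
endloop
endfacet
facet normal -0.791 0.014 -0.611
outer loop
vertex 2.256 -1.713 -0.825
vertex 2.373 -4.22 -1.033
vertex 1.577 -3.348 0.017
endloop
endfacet
facet normal 0.791 -0.014 0.611
outer loop
vertex 3.128 -3.375 1.215
vertex 4.603 -2.612 -0.677
vertex 3.807 -1.74 0.373
endloop
endfacet
facet normal -0.346 -0.834 0.430
outer loop
vertex 3.924 -4.247 0.165
vertex 3.128 -3.375 1.215
vertex 2.373 -4.22 -1.033
endloop
endfacet
facet normal 0.791 -0.014 0.611
outer loop
vertex 3.924 -4.247 0.165
vertex 4.603 -2.612 -0.677
vertex 3.128 -3.375 1.215
endloop
endfacet
facet normal 0.346 0.834 -0.430
outer loop
vertex 3.807 -1.74 0.373
vertex 4.603 -2.612 -0.677
vertex 2.256 -1.713 -0.825
endloop
endfacet
facet normal -0.791 0.014 -0.611
outer loop
vertex 3.052 -2.585 -1.875
vertex 2.373 -4.22 -1.033
vertex 2.256 -1.713 -0.825
endloop
endfacet
facet normal 0.346 0.834 -0.430
outer loop
vertex 2.256 -1.713 -0.825
vertex 4.603 -2.612 -0.677
vertex 3.052 -2.585 -1.875
endloop
endfacet
facet normal 0.504 -0.552 -0.665
outer loop
vertex 3.052 -2.585 -1.875
vertex 3.924 -4.247 0.165
vertex 2.373 -4.22 -1.033
endloop
endfacet
facet normal 0.504 -0.552 -0.665
outer loop
vertex 4.603 -2.612 -0.677
vertex 3.924 -4.247 0.165
vertex 3.052 -2.585 -1.875
endloop
endfacet
facet normal -0.439 0.701 -0.562
outer loop
vertex -2.783 -2.01 -3.085
vertex -3.548 -2.378 -2.947
vertex -3.261 -1.77 -2.412
endloop
endfacet
facet normal 0.706 0.656 0.267
outer loop
vertex -2.783 -2.01 -3.085
vertex -3.261 -1.77 -2.412
vertex -2.067 -3.153 -2.17
endloop
endfacet
facet normal 0.706 0.656 0.267
outer loop
vertex -2.067 -3.153 -2.17
vertex -3.261 -1.77 -2.412
vertex -2.545 -2.913 -1.497
endloop
endfacet
facet normal 0.439 -0.701 0.562
outer loop
vertex -2.067 -3.153 -2.17
vertex -2.545 -2.913 -1.497
vertex -2.832 -3.522 -2.033
endloop
endfacet
facet normal -0.439 0.701 -0.562
outer loop
vertex -3.261 -1.77 -2.412
vertex -3.548 -2.378 -2.947
vertex -4.026 -2.138 -2.274
endloop
endfacet
facet normal -0.128 0.570 0.812
outer loop
vertex -3.261 -1.77 -2.412
vertex -4.026 -2.138 -2.274
vertex -2.545 -2.913 -1.497
endloop
endfacet
facet normal -0.128 0.569 0.812
outer loop
vertex -2.545 -2.913 -1.497
vertex -4.026 -2.138 -2.274
vertex -3.31 -3.282 -1.359
endloop
endfacet
facet normal 0.439 -0.701 0.561
outer loop
vertex -2.545 -2.913 -1.497
vertex -3.31 -3.282 -1.359
vertex -2.832 -3.522 -2.033
endloop
endfacet
facet normal -0.439 0.701 -0.562
outer loop
vertex -4.026 -2.138 -2.274
vertex -3.548 -2.378 -2.947
vertex -4.313 -2.747 -2.81
endloop
endfacet
facet normal -0.834 -0.086 0.545
outer loop
vertex -4.026 -2.138 -2.274
vertex -4.313 -2.747 -2.81
vertex -3.31 -3.282 -1.359
endloop
endfacet
facet normal -0.834 -0.086 0.545
outer loop
vertex -3.31 -3.282 -1.359
vertex -4.313 -2.747 -2.81
vertex -3.597 -3.89 -1.895
endloop
endfacet
facet normal 0.439 -0.702 0.561
outer loop
vertex -3.31 -3.282 -1.359
vertex -3.597 -3.89 -1.895
vertex -2.832 -3.522 -2.033
endloop
endfacet
facet normal -0.439 0.701 -0.562
outer loop
vertex -4.313 -2.747 -2.81
vertex -3.548 -2.378 -2.947
vertex -3.835 -2.987 -3.483
endloop
endfacet
facet normal -0.706 -0.656 -0.267
outer loop
vertex -4.313 -2.747 -2.81
vertex -3.835 -2.987 -3.483
vertex -3.597 -3.89 -1.895
endloop
endfacet
facet normal -0.706 -0.656 -0.267
outer loop
vertex -3.597 -3.89 -1.895
vertex -3.835 -2.987 -3.483
vertex -3.119 -4.13 -2.568
endloop
endfacet
facet normal 0.439 -0.701 0.562
outer loop
vertex -3.597 -3.89 -1.895
vertex -3.119 -4.13 -2.568
vertex -2.832 -3.522 -2.033
endloop
endfacet
facet normal -0.439 0.701 -0.561
outer loop
vertex -3.835 -2.987 -3.483
vertex -3.548 -2.378 -2.947
vertex -3.07 -2.618 -3.621
endloop
endfacet
facet normal 0.128 -0.570 -0.812
outer loop
vertex -3.835 -2.987 -3.483
vertex -3.07 -2.618 -3.621
vertex -3.119 -4.13 -2.568
endloop
endfacet
facet normal 0.128 -0.570 -0.812
outer loop
vertex -3.119 -4.13 -2.568
vertex -3.07 -2.618 -3.621
vertex -2.354 -3.762 -2.706
endloop
endfacet
facet normal 0.439 -0.701 0.562
outer loop
vertex -3.119 -4.13 -2.568
vertex -2.354 -3.762 -2.706
vertex -2.832 -3.522 -2.033
endloop
endfacet
facet normal -0.439 0.702 -0.561
outer loop
vertex -3.07 -2.618 -3.621
vertex -3.548 -2.378 -2.947
vertex -2.783 -2.01 -3.085
endloop
endfacet
facet normal 0.834 0.086 -0.545
outer loop
vertex -3.07 -2.618 -3.621
vertex -2.783 -2.01 -3.085
vertex -2.354 -3.762 -2.706
endloop
endfacet
facet normal 0.834 0.086 -0.545
outer loop
vertex -2.354 -3.762 -2.706
vertex -2.783 -2.01 -3.085
vertex -2.067 -3.153 -2.17
endloop
endfacet
facet normal 0.439 -0.701 0.562
outer loop
vertex -2.354 -3.762 -2.706
vertex -2.067 -3.153 -2.17
vertex -2.832 -3.522 -2.033
endloop
endfacet

endsolid


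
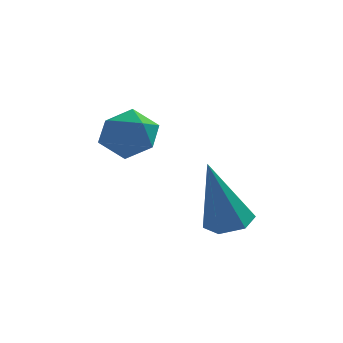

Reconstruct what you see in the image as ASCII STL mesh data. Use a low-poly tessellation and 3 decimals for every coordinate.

solid 
facet normal 0.438 0.716 0.543
outer loop
vertex -2.264 1.395 3.051
vertex -2.271 0.96 3.631
vertex -1.703 0.954 3.18
endloop
endfacet
facet normal 0.632 0.762 -0.144
outer loop
vertex -2.264 1.395 3.051
vertex -1.703 0.954 3.18
vertex -1.953 1.034 2.504
endloop
endfacet
facet normal 0.041 0.844 -0.534
outer loop
vertex -2.264 1.395 3.051
vertex -1.953 1.034 2.504
vertex -2.676 1.09 2.537
endloop
endfacet
facet normal -0.518 0.851 -0.090
outer loop
vertex -2.264 1.395 3.051
vertex -2.676 1.09 2.537
vertex -2.872 1.044 3.234
endloop
endfacet
facet normal -0.272 0.771 0.575
outer loop
vertex -2.264 1.395 3.051
vertex -2.872 1.044 3.234
vertex -2.271 0.96 3.631
endloop
endfacet
facet normal 0.934 0.142 -0.329
outer loop
vertex -1.953 1.034 2.504
vertex -1.703 0.954 3.18
vertex -1.768 0.376 2.746
endloop
endfacet
facet normal 0.621 0.069 0.781
outer loop
vertex -1.703 0.954 3.18
vertex -2.271 0.96 3.631
vertex -1.964 0.33 3.443
endloop
endfacet
facet normal -0.529 0.158 0.834
outer loop
vertex -2.271 0.96 3.631
vertex -2.872 1.044 3.234
vertex -2.687 0.386 3.476
endloop
endfacet
facet normal -0.927 0.286 -0.242
outer loop
vertex -2.872 1.044 3.234
vertex -2.676 1.09 2.537
vertex -2.937 0.466 2.8
endloop
endfacet
facet normal -0.022 0.276 -0.961
outer loop
vertex -2.676 1.09 2.537
vertex -1.953 1.034 2.504
vertex -2.369 0.46 2.349
endloop
endfacet
facet normal 0.518 -0.851 0.090
outer loop
vertex -2.376 0.025 2.929
vertex -1.768 0.376 2.746
vertex -1.964 0.33 3.443
endloop
endfacet
facet normal -0.041 -0.844 0.534
outer loop
vertex -2.376 0.025 2.929
vertex -1.964 0.33 3.443
vertex -2.687 0.386 3.476
endloop
endfacet
facet normal -0.632 -0.762 0.144
outer loop
vertex -2.376 0.025 2.929
vertex -2.687 0.386 3.476
vertex -2.937 0.466 2.8
endloop
endfacet
facet normal -0.438 -0.716 -0.543
outer loop
vertex -2.376 0.025 2.929
vertex -2.937 0.466 2.8
vertex -2.369 0.46 2.349
endloop
endfacet
facet normal 0.272 -0.771 -0.575
outer loop
vertex -2.376 0.025 2.929
vertex -2.369 0.46 2.349
vertex -1.768 0.376 2.746
endloop
endfacet
facet normal 0.927 -0.286 0.242
outer loop
vertex -1.964 0.33 3.443
vertex -1.768 0.376 2.746
vertex -1.703 0.954 3.18
endloop
endfacet
facet normal 0.022 -0.276 0.961
outer loop
vertex -2.687 0.386 3.476
vertex -1.964 0.33 3.443
vertex -2.271 0.96 3.631
endloop
endfacet
facet normal -0.934 -0.142 0.329
outer loop
vertex -2.937 0.466 2.8
vertex -2.687 0.386 3.476
vertex -2.872 1.044 3.234
endloop
endfacet
facet normal -0.621 -0.069 -0.781
outer loop
vertex -2.369 0.46 2.349
vertex -2.937 0.466 2.8
vertex -2.676 1.09 2.537
endloop
endfacet
facet normal 0.529 -0.158 -0.834
outer loop
vertex -1.768 0.376 2.746
vertex -2.369 0.46 2.349
vertex -1.953 1.034 2.504
endloop
endfacet
facet normal 0.236 0.158 -0.959
outer loop
vertex 0.357 -1.636 1.346
vertex 0.0 -1.218 1.327
vertex 0.523 -1.127 1.471
endloop
endfacet
facet normal 0.831 -0.372 0.412
outer loop
vertex 0.357 -1.636 1.346
vertex 0.523 -1.127 1.471
vertex -0.42 -1.502 3.033
endloop
endfacet
facet normal 0.236 0.158 -0.959
outer loop
vertex 0.523 -1.127 1.471
vertex 0.0 -1.218 1.327
vertex 0.166 -0.709 1.452
endloop
endfacet
facet normal 0.637 0.568 0.521
outer loop
vertex 0.523 -1.127 1.471
vertex 0.166 -0.709 1.452
vertex -0.42 -1.502 3.033
endloop
endfacet
facet normal 0.236 0.158 -0.959
outer loop
vertex 0.166 -0.709 1.452
vertex 0.0 -1.218 1.327
vertex -0.357 -0.8 1.308
endloop
endfacet
facet normal -0.255 0.899 0.357
outer loop
vertex 0.166 -0.709 1.452
vertex -0.357 -0.8 1.308
vertex -0.42 -1.502 3.033
endloop
endfacet
facet normal 0.237 0.158 -0.959
outer loop
vertex -0.357 -0.8 1.308
vertex 0.0 -1.218 1.327
vertex -0.522 -1.31 1.183
endloop
endfacet
facet normal -0.954 0.288 0.083
outer loop
vertex -0.357 -0.8 1.308
vertex -0.522 -1.31 1.183
vertex -0.42 -1.502 3.033
endloop
endfacet
facet normal 0.236 0.160 -0.958
outer loop
vertex -0.522 -1.31 1.183
vertex 0.0 -1.218 1.327
vertex -0.166 -1.728 1.201
endloop
endfacet
facet normal -0.761 -0.649 -0.025
outer loop
vertex -0.522 -1.31 1.183
vertex -0.166 -1.728 1.201
vertex -0.42 -1.502 3.033
endloop
endfacet
facet normal 0.238 0.159 -0.958
outer loop
vertex -0.166 -1.728 1.201
vertex 0.0 -1.218 1.327
vertex 0.357 -1.636 1.346
endloop
endfacet
facet normal 0.134 -0.981 0.140
outer loop
vertex -0.166 -1.728 1.201
vertex 0.357 -1.636 1.346
vertex -0.42 -1.502 3.033
endloop
endfacet

endsolid


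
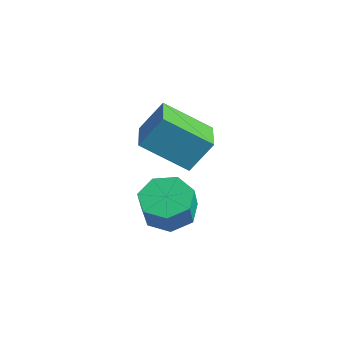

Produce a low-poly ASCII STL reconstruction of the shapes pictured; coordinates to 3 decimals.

solid 
facet normal -0.273 0.321 -0.907
outer loop
vertex 3.907 -0.16 -3.436
vertex 3.0 -0.462 -3.27
vertex 3.394 0.404 -3.082
endloop
endfacet
facet normal 0.744 0.668 0.013
outer loop
vertex 3.907 -0.16 -3.436
vertex 3.394 0.404 -3.082
vertex 4.227 -0.537 -2.376
endloop
endfacet
facet normal 0.744 0.668 0.013
outer loop
vertex 4.227 -0.537 -2.376
vertex 3.394 0.404 -3.082
vertex 3.713 0.028 -2.021
endloop
endfacet
facet normal 0.273 -0.322 0.907
outer loop
vertex 4.227 -0.537 -2.376
vertex 3.713 0.028 -2.021
vertex 3.32 -0.838 -2.21
endloop
endfacet
facet normal -0.273 0.321 -0.907
outer loop
vertex 3.394 0.404 -3.082
vertex 3.0 -0.462 -3.27
vertex 2.584 0.317 -2.869
endloop
endfacet
facet normal -0.012 0.941 0.337
outer loop
vertex 3.394 0.404 -3.082
vertex 2.584 0.317 -2.869
vertex 3.713 0.028 -2.021
endloop
endfacet
facet normal -0.012 0.941 0.337
outer loop
vertex 3.713 0.028 -2.021
vertex 2.584 0.317 -2.869
vertex 2.903 -0.059 -1.808
endloop
endfacet
facet normal 0.273 -0.322 0.907
outer loop
vertex 3.713 0.028 -2.021
vertex 2.903 -0.059 -1.808
vertex 3.32 -0.838 -2.21
endloop
endfacet
facet normal -0.272 0.321 -0.907
outer loop
vertex 2.584 0.317 -2.869
vertex 3.0 -0.462 -3.27
vertex 2.088 -0.357 -2.959
endloop
endfacet
facet normal -0.761 0.505 0.408
outer loop
vertex 2.584 0.317 -2.869
vertex 2.088 -0.357 -2.959
vertex 2.903 -0.059 -1.808
endloop
endfacet
facet normal -0.761 0.505 0.408
outer loop
vertex 2.903 -0.059 -1.808
vertex 2.088 -0.357 -2.959
vertex 2.407 -0.733 -1.898
endloop
endfacet
facet normal 0.273 -0.322 0.907
outer loop
vertex 2.903 -0.059 -1.808
vertex 2.407 -0.733 -1.898
vertex 3.32 -0.838 -2.21
endloop
endfacet
facet normal -0.272 0.321 -0.907
outer loop
vertex 2.088 -0.357 -2.959
vertex 3.0 -0.462 -3.27
vertex 2.279 -1.11 -3.283
endloop
endfacet
facet normal -0.935 -0.311 0.171
outer loop
vertex 2.088 -0.357 -2.959
vertex 2.279 -1.11 -3.283
vertex 2.407 -0.733 -1.898
endloop
endfacet
facet normal -0.935 -0.311 0.171
outer loop
vertex 2.407 -0.733 -1.898
vertex 2.279 -1.11 -3.283
vertex 2.598 -1.486 -2.222
endloop
endfacet
facet normal 0.273 -0.321 0.907
outer loop
vertex 2.407 -0.733 -1.898
vertex 2.598 -1.486 -2.222
vertex 3.32 -0.838 -2.21
endloop
endfacet
facet normal -0.273 0.322 -0.907
outer loop
vertex 2.279 -1.11 -3.283
vertex 3.0 -0.462 -3.27
vertex 3.013 -1.375 -3.598
endloop
endfacet
facet normal -0.406 -0.893 -0.194
outer loop
vertex 2.279 -1.11 -3.283
vertex 3.013 -1.375 -3.598
vertex 2.598 -1.486 -2.222
endloop
endfacet
facet normal -0.406 -0.893 -0.194
outer loop
vertex 2.598 -1.486 -2.222
vertex 3.013 -1.375 -3.598
vertex 3.332 -1.751 -2.537
endloop
endfacet
facet normal 0.273 -0.321 0.907
outer loop
vertex 2.598 -1.486 -2.222
vertex 3.332 -1.751 -2.537
vertex 3.32 -0.838 -2.21
endloop
endfacet
facet normal -0.273 0.322 -0.907
outer loop
vertex 3.013 -1.375 -3.598
vertex 3.0 -0.462 -3.27
vertex 3.738 -0.952 -3.666
endloop
endfacet
facet normal 0.430 -0.803 -0.414
outer loop
vertex 3.013 -1.375 -3.598
vertex 3.738 -0.952 -3.666
vertex 3.332 -1.751 -2.537
endloop
endfacet
facet normal 0.430 -0.803 -0.414
outer loop
vertex 3.332 -1.751 -2.537
vertex 3.738 -0.952 -3.666
vertex 4.057 -1.328 -2.605
endloop
endfacet
facet normal 0.272 -0.321 0.907
outer loop
vertex 3.332 -1.751 -2.537
vertex 4.057 -1.328 -2.605
vertex 3.32 -0.838 -2.21
endloop
endfacet
facet normal -0.273 0.322 -0.907
outer loop
vertex 3.738 -0.952 -3.666
vertex 3.0 -0.462 -3.27
vertex 3.907 -0.16 -3.436
endloop
endfacet
facet normal 0.941 -0.108 -0.321
outer loop
vertex 3.738 -0.952 -3.666
vertex 3.907 -0.16 -3.436
vertex 4.057 -1.328 -2.605
endloop
endfacet
facet normal 0.940 -0.109 -0.323
outer loop
vertex 4.057 -1.328 -2.605
vertex 3.907 -0.16 -3.436
vertex 4.227 -0.537 -2.376
endloop
endfacet
facet normal 0.273 -0.321 0.907
outer loop
vertex 4.057 -1.328 -2.605
vertex 4.227 -0.537 -2.376
vertex 3.32 -0.838 -2.21
endloop
endfacet
facet normal -0.802 0.575 -0.163
outer loop
vertex 2.272 -0.193 1.575
vertex 3.37 1.024 0.464
vertex 1.963 -0.944 0.447
endloop
endfacet
facet normal -0.555 -0.615 0.561
outer loop
vertex 3.19 -1.824 0.696
vertex 2.272 -0.193 1.575
vertex 1.963 -0.944 0.447
endloop
endfacet
facet normal -0.802 0.575 -0.163
outer loop
vertex 1.963 -0.944 0.447
vertex 3.37 1.024 0.464
vertex 3.061 0.272 -0.664
endloop
endfacet
facet normal -0.223 -0.540 -0.811
outer loop
vertex 3.061 0.272 -0.664
vertex 3.19 -1.824 0.696
vertex 1.963 -0.944 0.447
endloop
endfacet
facet normal 0.223 0.540 0.812
outer loop
vertex 2.272 -0.193 1.575
vertex 4.597 0.144 0.713
vertex 3.37 1.024 0.464
endloop
endfacet
facet normal -0.554 -0.615 0.561
outer loop
vertex 3.499 -1.072 1.824
vertex 2.272 -0.193 1.575
vertex 3.19 -1.824 0.696
endloop
endfacet
facet normal 0.223 0.540 0.811
outer loop
vertex 3.499 -1.072 1.824
vertex 4.597 0.144 0.713
vertex 2.272 -0.193 1.575
endloop
endfacet
facet normal 0.554 0.614 -0.561
outer loop
vertex 3.37 1.024 0.464
vertex 4.597 0.144 0.713
vertex 3.061 0.272 -0.664
endloop
endfacet
facet normal -0.222 -0.540 -0.812
outer loop
vertex 4.288 -0.607 -0.415
vertex 3.19 -1.824 0.696
vertex 3.061 0.272 -0.664
endloop
endfacet
facet normal 0.554 0.615 -0.561
outer loop
vertex 3.061 0.272 -0.664
vertex 4.597 0.144 0.713
vertex 4.288 -0.607 -0.415
endloop
endfacet
facet normal 0.802 -0.575 0.163
outer loop
vertex 4.288 -0.607 -0.415
vertex 3.499 -1.072 1.824
vertex 3.19 -1.824 0.696
endloop
endfacet
facet normal 0.802 -0.575 0.163
outer loop
vertex 4.597 0.144 0.713
vertex 3.499 -1.072 1.824
vertex 4.288 -0.607 -0.415
endloop
endfacet

endsolid
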